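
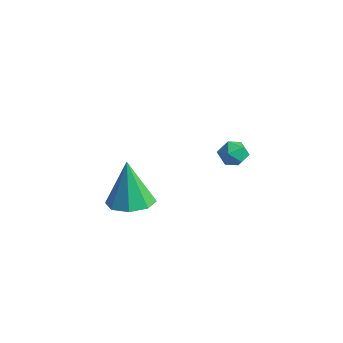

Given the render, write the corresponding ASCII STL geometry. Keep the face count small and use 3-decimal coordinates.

solid 
facet normal -0.652 0.758 0.006
outer loop
vertex 1.345 2.555 -1.593
vertex 0.93 2.194 -1.137
vertex 1.439 2.63 -0.889
endloop
endfacet
facet normal 0.013 0.994 -0.108
outer loop
vertex 1.345 2.555 -1.593
vertex 1.439 2.63 -0.889
vertex 2.006 2.576 -1.322
endloop
endfacet
facet normal 0.262 0.672 -0.692
outer loop
vertex 1.345 2.555 -1.593
vertex 2.006 2.576 -1.322
vertex 1.846 2.108 -1.837
endloop
endfacet
facet normal -0.246 0.238 -0.940
outer loop
vertex 1.345 2.555 -1.593
vertex 1.846 2.108 -1.837
vertex 1.181 1.871 -1.723
endloop
endfacet
facet normal -0.811 0.291 -0.508
outer loop
vertex 1.345 2.555 -1.593
vertex 1.181 1.871 -1.723
vertex 0.93 2.194 -1.137
endloop
endfacet
facet normal 0.415 0.793 0.445
outer loop
vertex 2.006 2.576 -1.322
vertex 1.439 2.63 -0.889
vertex 1.999 2.229 -0.697
endloop
endfacet
facet normal -0.659 0.411 0.630
outer loop
vertex 1.439 2.63 -0.889
vertex 0.93 2.194 -1.137
vertex 1.334 1.992 -0.583
endloop
endfacet
facet normal -0.916 -0.345 -0.202
outer loop
vertex 0.93 2.194 -1.137
vertex 1.181 1.871 -1.723
vertex 1.174 1.524 -1.098
endloop
endfacet
facet normal -0.000 -0.432 -0.902
outer loop
vertex 1.181 1.871 -1.723
vertex 1.846 2.108 -1.837
vertex 1.741 1.47 -1.531
endloop
endfacet
facet normal 0.822 0.270 -0.501
outer loop
vertex 1.846 2.108 -1.837
vertex 2.006 2.576 -1.322
vertex 2.25 1.906 -1.283
endloop
endfacet
facet normal 0.246 -0.238 0.940
outer loop
vertex 1.835 1.545 -0.827
vertex 1.999 2.229 -0.697
vertex 1.334 1.992 -0.583
endloop
endfacet
facet normal -0.262 -0.672 0.692
outer loop
vertex 1.835 1.545 -0.827
vertex 1.334 1.992 -0.583
vertex 1.174 1.524 -1.098
endloop
endfacet
facet normal -0.013 -0.994 0.108
outer loop
vertex 1.835 1.545 -0.827
vertex 1.174 1.524 -1.098
vertex 1.741 1.47 -1.531
endloop
endfacet
facet normal 0.652 -0.758 -0.006
outer loop
vertex 1.835 1.545 -0.827
vertex 1.741 1.47 -1.531
vertex 2.25 1.906 -1.283
endloop
endfacet
facet normal 0.811 -0.291 0.508
outer loop
vertex 1.835 1.545 -0.827
vertex 2.25 1.906 -1.283
vertex 1.999 2.229 -0.697
endloop
endfacet
facet normal 0.000 0.432 0.902
outer loop
vertex 1.334 1.992 -0.583
vertex 1.999 2.229 -0.697
vertex 1.439 2.63 -0.889
endloop
endfacet
facet normal -0.822 -0.270 0.501
outer loop
vertex 1.174 1.524 -1.098
vertex 1.334 1.992 -0.583
vertex 0.93 2.194 -1.137
endloop
endfacet
facet normal -0.415 -0.793 -0.445
outer loop
vertex 1.741 1.47 -1.531
vertex 1.174 1.524 -1.098
vertex 1.181 1.871 -1.723
endloop
endfacet
facet normal 0.659 -0.411 -0.630
outer loop
vertex 2.25 1.906 -1.283
vertex 1.741 1.47 -1.531
vertex 1.846 2.108 -1.837
endloop
endfacet
facet normal 0.916 0.345 0.202
outer loop
vertex 1.999 2.229 -0.697
vertex 2.25 1.906 -1.283
vertex 2.006 2.576 -1.322
endloop
endfacet
facet normal 0.211 -0.089 -0.973
outer loop
vertex 2.204 -3.035 -1.554
vertex 1.207 -3.076 -1.766
vertex 1.897 -2.329 -1.685
endloop
endfacet
facet normal 0.735 0.419 0.534
outer loop
vertex 2.204 -3.035 -1.554
vertex 1.897 -2.329 -1.685
vertex 0.753 -2.884 0.326
endloop
endfacet
facet normal 0.211 -0.090 -0.973
outer loop
vertex 1.897 -2.329 -1.685
vertex 1.207 -3.076 -1.766
vertex 1.186 -2.061 -1.864
endloop
endfacet
facet normal 0.240 0.892 0.383
outer loop
vertex 1.897 -2.329 -1.685
vertex 1.186 -2.061 -1.864
vertex 0.753 -2.884 0.326
endloop
endfacet
facet normal 0.212 -0.090 -0.973
outer loop
vertex 1.186 -2.061 -1.864
vertex 1.207 -3.076 -1.766
vertex 0.488 -2.387 -1.986
endloop
endfacet
facet normal -0.445 0.864 0.237
outer loop
vertex 1.186 -2.061 -1.864
vertex 0.488 -2.387 -1.986
vertex 0.753 -2.884 0.326
endloop
endfacet
facet normal 0.212 -0.090 -0.973
outer loop
vertex 0.488 -2.387 -1.986
vertex 1.207 -3.076 -1.766
vertex 0.21 -3.117 -1.979
endloop
endfacet
facet normal -0.919 0.352 0.181
outer loop
vertex 0.488 -2.387 -1.986
vertex 0.21 -3.117 -1.979
vertex 0.753 -2.884 0.326
endloop
endfacet
facet normal 0.212 -0.089 -0.973
outer loop
vertex 0.21 -3.117 -1.979
vertex 1.207 -3.076 -1.766
vertex 0.517 -3.823 -1.848
endloop
endfacet
facet normal -0.904 -0.347 0.248
outer loop
vertex 0.21 -3.117 -1.979
vertex 0.517 -3.823 -1.848
vertex 0.753 -2.884 0.326
endloop
endfacet
facet normal 0.212 -0.089 -0.973
outer loop
vertex 0.517 -3.823 -1.848
vertex 1.207 -3.076 -1.766
vertex 1.228 -4.091 -1.669
endloop
endfacet
facet normal -0.410 -0.820 0.399
outer loop
vertex 0.517 -3.823 -1.848
vertex 1.228 -4.091 -1.669
vertex 0.753 -2.884 0.326
endloop
endfacet
facet normal 0.211 -0.089 -0.973
outer loop
vertex 1.228 -4.091 -1.669
vertex 1.207 -3.076 -1.766
vertex 1.927 -3.765 -1.547
endloop
endfacet
facet normal 0.274 -0.792 0.545
outer loop
vertex 1.228 -4.091 -1.669
vertex 1.927 -3.765 -1.547
vertex 0.753 -2.884 0.326
endloop
endfacet
facet normal 0.211 -0.089 -0.973
outer loop
vertex 1.927 -3.765 -1.547
vertex 1.207 -3.076 -1.766
vertex 2.204 -3.035 -1.554
endloop
endfacet
facet normal 0.749 -0.279 0.601
outer loop
vertex 1.927 -3.765 -1.547
vertex 2.204 -3.035 -1.554
vertex 0.753 -2.884 0.326
endloop
endfacet

endsolid


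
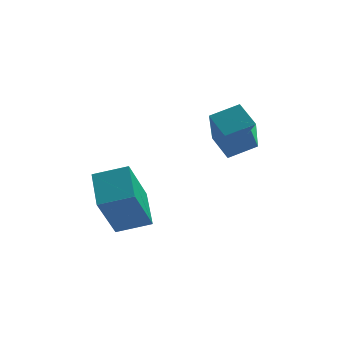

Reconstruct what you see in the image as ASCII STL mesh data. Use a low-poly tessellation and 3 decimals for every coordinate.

solid 
facet normal -0.893 -0.317 -0.321
outer loop
vertex -0.48 -2.529 -0.356
vertex -0.333 -1.414 -1.863
vertex -0.009 -3.314 -0.891
endloop
endfacet
facet normal -0.079 -0.593 0.801
outer loop
vertex 0.973 -2.966 -0.537
vertex -0.48 -2.529 -0.356
vertex -0.009 -3.314 -0.891
endloop
endfacet
facet normal -0.892 -0.317 -0.322
outer loop
vertex -0.009 -3.314 -0.891
vertex -0.333 -1.414 -1.863
vertex 0.138 -2.199 -2.397
endloop
endfacet
facet normal 0.444 -0.740 -0.505
outer loop
vertex 0.138 -2.199 -2.397
vertex 0.973 -2.966 -0.537
vertex -0.009 -3.314 -0.891
endloop
endfacet
facet normal -0.444 0.740 0.504
outer loop
vertex -0.48 -2.529 -0.356
vertex 0.649 -1.066 -1.509
vertex -0.333 -1.414 -1.863
endloop
endfacet
facet normal -0.078 -0.592 0.802
outer loop
vertex 0.502 -2.181 -0.003
vertex -0.48 -2.529 -0.356
vertex 0.973 -2.966 -0.537
endloop
endfacet
facet normal -0.444 0.740 0.505
outer loop
vertex 0.502 -2.181 -0.003
vertex 0.649 -1.066 -1.509
vertex -0.48 -2.529 -0.356
endloop
endfacet
facet normal 0.079 0.593 -0.802
outer loop
vertex -0.333 -1.414 -1.863
vertex 0.649 -1.066 -1.509
vertex 0.138 -2.199 -2.397
endloop
endfacet
facet normal 0.444 -0.741 -0.505
outer loop
vertex 1.12 -1.851 -2.044
vertex 0.973 -2.966 -0.537
vertex 0.138 -2.199 -2.397
endloop
endfacet
facet normal 0.078 0.593 -0.801
outer loop
vertex 0.138 -2.199 -2.397
vertex 0.649 -1.066 -1.509
vertex 1.12 -1.851 -2.044
endloop
endfacet
facet normal 0.892 0.317 0.321
outer loop
vertex 1.12 -1.851 -2.044
vertex 0.502 -2.181 -0.003
vertex 0.973 -2.966 -0.537
endloop
endfacet
facet normal 0.892 0.316 0.321
outer loop
vertex 0.649 -1.066 -1.509
vertex 0.502 -2.181 -0.003
vertex 1.12 -1.851 -2.044
endloop
endfacet
facet normal -0.272 -0.458 0.846
outer loop
vertex -3.014 -3.549 -2.094
vertex -4.179 -3.53 -2.458
vertex -2.828 -4.891 -2.761
endloop
endfacet
facet normal 0.954 -0.016 0.298
outer loop
vertex -2.281 -3.97 -4.462
vertex -3.014 -3.549 -2.094
vertex -2.828 -4.891 -2.761
endloop
endfacet
facet normal -0.272 -0.458 0.846
outer loop
vertex -2.828 -4.891 -2.761
vertex -4.179 -3.53 -2.458
vertex -3.992 -4.872 -3.125
endloop
endfacet
facet normal 0.124 -0.889 -0.441
outer loop
vertex -3.992 -4.872 -3.125
vertex -2.281 -3.97 -4.462
vertex -2.828 -4.891 -2.761
endloop
endfacet
facet normal -0.123 0.889 0.441
outer loop
vertex -3.014 -3.549 -2.094
vertex -3.632 -2.609 -4.159
vertex -4.179 -3.53 -2.458
endloop
endfacet
facet normal 0.954 -0.015 0.298
outer loop
vertex -2.468 -2.628 -3.795
vertex -3.014 -3.549 -2.094
vertex -2.281 -3.97 -4.462
endloop
endfacet
facet normal -0.124 0.889 0.442
outer loop
vertex -2.468 -2.628 -3.795
vertex -3.632 -2.609 -4.159
vertex -3.014 -3.549 -2.094
endloop
endfacet
facet normal -0.954 0.015 -0.299
outer loop
vertex -4.179 -3.53 -2.458
vertex -3.632 -2.609 -4.159
vertex -3.992 -4.872 -3.125
endloop
endfacet
facet normal 0.123 -0.889 -0.442
outer loop
vertex -3.446 -3.951 -4.826
vertex -2.281 -3.97 -4.462
vertex -3.992 -4.872 -3.125
endloop
endfacet
facet normal -0.954 0.016 -0.298
outer loop
vertex -3.992 -4.872 -3.125
vertex -3.632 -2.609 -4.159
vertex -3.446 -3.951 -4.826
endloop
endfacet
facet normal 0.272 0.458 -0.846
outer loop
vertex -3.446 -3.951 -4.826
vertex -2.468 -2.628 -3.795
vertex -2.281 -3.97 -4.462
endloop
endfacet
facet normal 0.272 0.458 -0.846
outer loop
vertex -3.632 -2.609 -4.159
vertex -2.468 -2.628 -3.795
vertex -3.446 -3.951 -4.826
endloop
endfacet

endsolid


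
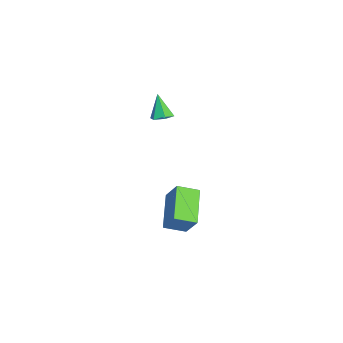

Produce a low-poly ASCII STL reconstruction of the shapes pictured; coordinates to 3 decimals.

solid 
facet normal 0.403 0.142 -0.904
outer loop
vertex -3.072 -3.535 1.61
vertex -3.456 -3.113 1.505
vertex -2.947 -2.987 1.752
endloop
endfacet
facet normal 0.695 -0.325 0.642
outer loop
vertex -3.072 -3.535 1.61
vertex -2.947 -2.987 1.752
vertex -4.004 -3.307 2.735
endloop
endfacet
facet normal 0.403 0.143 -0.904
outer loop
vertex -2.947 -2.987 1.752
vertex -3.456 -3.113 1.505
vertex -3.33 -2.565 1.648
endloop
endfacet
facet normal 0.454 0.579 0.677
outer loop
vertex -2.947 -2.987 1.752
vertex -3.33 -2.565 1.648
vertex -4.004 -3.307 2.735
endloop
endfacet
facet normal 0.402 0.143 -0.904
outer loop
vertex -3.33 -2.565 1.648
vertex -3.456 -3.113 1.505
vertex -3.84 -2.691 1.401
endloop
endfacet
facet normal -0.381 0.857 0.349
outer loop
vertex -3.33 -2.565 1.648
vertex -3.84 -2.691 1.401
vertex -4.004 -3.307 2.735
endloop
endfacet
facet normal 0.402 0.143 -0.904
outer loop
vertex -3.84 -2.691 1.401
vertex -3.456 -3.113 1.505
vertex -3.966 -3.239 1.258
endloop
endfacet
facet normal -0.974 0.228 -0.015
outer loop
vertex -3.84 -2.691 1.401
vertex -3.966 -3.239 1.258
vertex -4.004 -3.307 2.735
endloop
endfacet
facet normal 0.403 0.142 -0.904
outer loop
vertex -3.966 -3.239 1.258
vertex -3.456 -3.113 1.505
vertex -3.582 -3.661 1.363
endloop
endfacet
facet normal -0.732 -0.679 -0.050
outer loop
vertex -3.966 -3.239 1.258
vertex -3.582 -3.661 1.363
vertex -4.004 -3.307 2.735
endloop
endfacet
facet normal 0.403 0.142 -0.904
outer loop
vertex -3.582 -3.661 1.363
vertex -3.456 -3.113 1.505
vertex -3.072 -3.535 1.61
endloop
endfacet
facet normal 0.102 -0.955 0.278
outer loop
vertex -3.582 -3.661 1.363
vertex -3.072 -3.535 1.61
vertex -4.004 -3.307 2.735
endloop
endfacet
facet normal -0.885 0.110 0.453
outer loop
vertex -2.293 -2.5 -2.546
vertex -2.365 -1.416 -2.951
vertex -2.953 -2.983 -3.718
endloop
endfacet
facet normal 0.063 -0.935 0.350
outer loop
vertex -1.175 -3.204 -4.629
vertex -2.293 -2.5 -2.546
vertex -2.953 -2.983 -3.718
endloop
endfacet
facet normal -0.885 0.110 0.453
outer loop
vertex -2.953 -2.983 -3.718
vertex -2.365 -1.416 -2.951
vertex -3.026 -1.898 -4.124
endloop
endfacet
facet normal -0.462 -0.338 -0.820
outer loop
vertex -3.026 -1.898 -4.124
vertex -1.175 -3.204 -4.629
vertex -2.953 -2.983 -3.718
endloop
endfacet
facet normal 0.462 0.337 0.820
outer loop
vertex -2.293 -2.5 -2.546
vertex -0.587 -1.637 -3.862
vertex -2.365 -1.416 -2.951
endloop
endfacet
facet normal 0.062 -0.935 0.349
outer loop
vertex -0.514 -2.722 -3.456
vertex -2.293 -2.5 -2.546
vertex -1.175 -3.204 -4.629
endloop
endfacet
facet normal 0.462 0.338 0.820
outer loop
vertex -0.514 -2.722 -3.456
vertex -0.587 -1.637 -3.862
vertex -2.293 -2.5 -2.546
endloop
endfacet
facet normal -0.063 0.935 -0.349
outer loop
vertex -2.365 -1.416 -2.951
vertex -0.587 -1.637 -3.862
vertex -3.026 -1.898 -4.124
endloop
endfacet
facet normal -0.462 -0.337 -0.820
outer loop
vertex -1.247 -2.12 -5.034
vertex -1.175 -3.204 -4.629
vertex -3.026 -1.898 -4.124
endloop
endfacet
facet normal -0.062 0.935 -0.350
outer loop
vertex -3.026 -1.898 -4.124
vertex -0.587 -1.637 -3.862
vertex -1.247 -2.12 -5.034
endloop
endfacet
facet normal 0.885 -0.111 -0.453
outer loop
vertex -1.247 -2.12 -5.034
vertex -0.514 -2.722 -3.456
vertex -1.175 -3.204 -4.629
endloop
endfacet
facet normal 0.885 -0.110 -0.453
outer loop
vertex -0.587 -1.637 -3.862
vertex -0.514 -2.722 -3.456
vertex -1.247 -2.12 -5.034
endloop
endfacet

endsolid


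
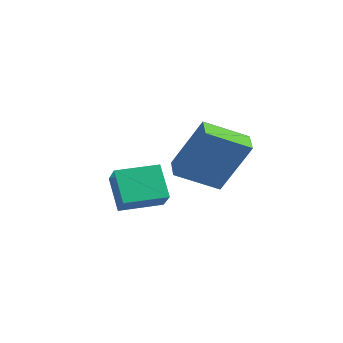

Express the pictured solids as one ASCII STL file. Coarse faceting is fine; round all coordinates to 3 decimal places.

solid 
facet normal -0.603 0.231 0.763
outer loop
vertex 0.181 -4.381 1.299
vertex 0.771 -3.114 1.381
vertex -0.53 -4.007 0.624
endloop
endfacet
facet normal -0.421 -0.905 -0.058
outer loop
vertex 0.249 -4.306 -0.361
vertex 0.181 -4.381 1.299
vertex -0.53 -4.007 0.624
endloop
endfacet
facet normal -0.603 0.232 0.763
outer loop
vertex -0.53 -4.007 0.624
vertex 0.771 -3.114 1.381
vertex 0.06 -2.74 0.705
endloop
endfacet
facet normal -0.677 0.356 -0.644
outer loop
vertex 0.06 -2.74 0.705
vertex 0.249 -4.306 -0.361
vertex -0.53 -4.007 0.624
endloop
endfacet
facet normal 0.677 -0.357 0.644
outer loop
vertex 0.181 -4.381 1.299
vertex 1.55 -3.413 0.396
vertex 0.771 -3.114 1.381
endloop
endfacet
facet normal -0.421 -0.905 -0.058
outer loop
vertex 0.96 -4.68 0.315
vertex 0.181 -4.381 1.299
vertex 0.249 -4.306 -0.361
endloop
endfacet
facet normal 0.677 -0.356 0.644
outer loop
vertex 0.96 -4.68 0.315
vertex 1.55 -3.413 0.396
vertex 0.181 -4.381 1.299
endloop
endfacet
facet normal 0.421 0.905 0.058
outer loop
vertex 0.771 -3.114 1.381
vertex 1.55 -3.413 0.396
vertex 0.06 -2.74 0.705
endloop
endfacet
facet normal -0.677 0.357 -0.644
outer loop
vertex 0.839 -3.039 -0.279
vertex 0.249 -4.306 -0.361
vertex 0.06 -2.74 0.705
endloop
endfacet
facet normal 0.421 0.905 0.058
outer loop
vertex 0.06 -2.74 0.705
vertex 1.55 -3.413 0.396
vertex 0.839 -3.039 -0.279
endloop
endfacet
facet normal 0.604 -0.232 -0.763
outer loop
vertex 0.839 -3.039 -0.279
vertex 0.96 -4.68 0.315
vertex 0.249 -4.306 -0.361
endloop
endfacet
facet normal 0.603 -0.232 -0.763
outer loop
vertex 1.55 -3.413 0.396
vertex 0.96 -4.68 0.315
vertex 0.839 -3.039 -0.279
endloop
endfacet
facet normal -0.476 -0.759 0.445
outer loop
vertex 3.589 -3.863 3.723
vertex 2.94 -3.379 3.854
vertex 2.845 -4.399 2.013
endloop
endfacet
facet normal 0.791 -0.590 -0.159
outer loop
vertex 3.56 -3.261 1.346
vertex 3.589 -3.863 3.723
vertex 2.845 -4.399 2.013
endloop
endfacet
facet normal -0.477 -0.758 0.445
outer loop
vertex 2.845 -4.399 2.013
vertex 2.94 -3.379 3.854
vertex 2.196 -3.914 2.144
endloop
endfacet
facet normal -0.384 -0.275 -0.881
outer loop
vertex 2.196 -3.914 2.144
vertex 3.56 -3.261 1.346
vertex 2.845 -4.399 2.013
endloop
endfacet
facet normal 0.384 0.276 0.881
outer loop
vertex 3.589 -3.863 3.723
vertex 3.655 -2.241 3.187
vertex 2.94 -3.379 3.854
endloop
endfacet
facet normal 0.791 -0.591 -0.159
outer loop
vertex 4.304 -2.726 3.056
vertex 3.589 -3.863 3.723
vertex 3.56 -3.261 1.346
endloop
endfacet
facet normal 0.384 0.276 0.881
outer loop
vertex 4.304 -2.726 3.056
vertex 3.655 -2.241 3.187
vertex 3.589 -3.863 3.723
endloop
endfacet
facet normal -0.791 0.591 0.159
outer loop
vertex 2.94 -3.379 3.854
vertex 3.655 -2.241 3.187
vertex 2.196 -3.914 2.144
endloop
endfacet
facet normal -0.384 -0.276 -0.881
outer loop
vertex 2.911 -2.777 1.477
vertex 3.56 -3.261 1.346
vertex 2.196 -3.914 2.144
endloop
endfacet
facet normal -0.791 0.591 0.159
outer loop
vertex 2.196 -3.914 2.144
vertex 3.655 -2.241 3.187
vertex 2.911 -2.777 1.477
endloop
endfacet
facet normal 0.476 0.759 -0.445
outer loop
vertex 2.911 -2.777 1.477
vertex 4.304 -2.726 3.056
vertex 3.56 -3.261 1.346
endloop
endfacet
facet normal 0.477 0.758 -0.445
outer loop
vertex 3.655 -2.241 3.187
vertex 4.304 -2.726 3.056
vertex 2.911 -2.777 1.477
endloop
endfacet

endsolid


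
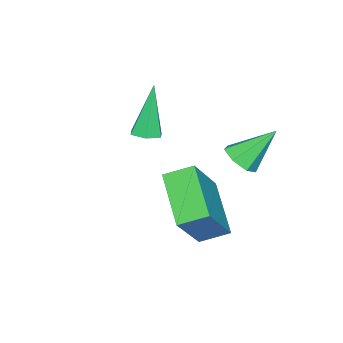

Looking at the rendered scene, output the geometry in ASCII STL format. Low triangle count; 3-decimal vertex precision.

solid 
facet normal 0.322 0.049 -0.946
outer loop
vertex 1.673 -0.92 -0.577
vertex 1.186 -1.198 -0.757
vertex 1.194 -0.609 -0.724
endloop
endfacet
facet normal 0.399 0.814 0.422
outer loop
vertex 1.673 -0.92 -0.577
vertex 1.194 -0.609 -0.724
vertex 0.494 -1.302 1.277
endloop
endfacet
facet normal 0.321 0.049 -0.946
outer loop
vertex 1.194 -0.609 -0.724
vertex 1.186 -1.198 -0.757
vertex 0.706 -0.888 -0.904
endloop
endfacet
facet normal -0.523 0.845 0.110
outer loop
vertex 1.194 -0.609 -0.724
vertex 0.706 -0.888 -0.904
vertex 0.494 -1.302 1.277
endloop
endfacet
facet normal 0.321 0.049 -0.946
outer loop
vertex 0.706 -0.888 -0.904
vertex 1.186 -1.198 -0.757
vertex 0.698 -1.477 -0.937
endloop
endfacet
facet normal -0.995 0.019 -0.093
outer loop
vertex 0.706 -0.888 -0.904
vertex 0.698 -1.477 -0.937
vertex 0.494 -1.302 1.277
endloop
endfacet
facet normal 0.322 0.046 -0.946
outer loop
vertex 0.698 -1.477 -0.937
vertex 1.186 -1.198 -0.757
vertex 1.177 -1.787 -0.789
endloop
endfacet
facet normal -0.547 -0.837 0.016
outer loop
vertex 0.698 -1.477 -0.937
vertex 1.177 -1.787 -0.789
vertex 0.494 -1.302 1.277
endloop
endfacet
facet normal 0.322 0.046 -0.946
outer loop
vertex 1.177 -1.787 -0.789
vertex 1.186 -1.198 -0.757
vertex 1.665 -1.509 -0.609
endloop
endfacet
facet normal 0.374 -0.868 0.327
outer loop
vertex 1.177 -1.787 -0.789
vertex 1.665 -1.509 -0.609
vertex 0.494 -1.302 1.277
endloop
endfacet
facet normal 0.323 0.047 -0.945
outer loop
vertex 1.665 -1.509 -0.609
vertex 1.186 -1.198 -0.757
vertex 1.673 -0.92 -0.577
endloop
endfacet
facet normal 0.847 -0.040 0.530
outer loop
vertex 1.665 -1.509 -0.609
vertex 1.673 -0.92 -0.577
vertex 0.494 -1.302 1.277
endloop
endfacet
facet normal 0.462 -0.518 -0.720
outer loop
vertex 0.876 1.647 -0.668
vertex 0.585 2.097 -1.179
vertex 1.226 2.165 -0.816
endloop
endfacet
facet normal 0.489 -0.082 0.869
outer loop
vertex 0.876 1.647 -0.668
vertex 1.226 2.165 -0.816
vertex -0.225 3.003 0.079
endloop
endfacet
facet normal 0.462 -0.519 -0.719
outer loop
vertex 1.226 2.165 -0.816
vertex 0.585 2.097 -1.179
vertex 1.094 2.631 -1.237
endloop
endfacet
facet normal 0.641 0.607 0.471
outer loop
vertex 1.226 2.165 -0.816
vertex 1.094 2.631 -1.237
vertex -0.225 3.003 0.079
endloop
endfacet
facet normal 0.462 -0.519 -0.719
outer loop
vertex 1.094 2.631 -1.237
vertex 0.585 2.097 -1.179
vertex 0.578 2.695 -1.615
endloop
endfacet
facet normal 0.187 0.978 -0.089
outer loop
vertex 1.094 2.631 -1.237
vertex 0.578 2.695 -1.615
vertex -0.225 3.003 0.079
endloop
endfacet
facet normal 0.463 -0.519 -0.719
outer loop
vertex 0.578 2.695 -1.615
vertex 0.585 2.097 -1.179
vertex 0.068 2.309 -1.665
endloop
endfacet
facet normal -0.531 0.753 -0.389
outer loop
vertex 0.578 2.695 -1.615
vertex 0.068 2.309 -1.665
vertex -0.225 3.003 0.079
endloop
endfacet
facet normal 0.464 -0.518 -0.719
outer loop
vertex 0.068 2.309 -1.665
vertex 0.585 2.097 -1.179
vertex -0.053 1.762 -1.349
endloop
endfacet
facet normal -0.974 0.098 -0.203
outer loop
vertex 0.068 2.309 -1.665
vertex -0.053 1.762 -1.349
vertex -0.225 3.003 0.079
endloop
endfacet
facet normal 0.463 -0.517 -0.720
outer loop
vertex -0.053 1.762 -1.349
vertex 0.585 2.097 -1.179
vertex 0.307 1.468 -0.906
endloop
endfacet
facet normal -0.806 -0.491 0.330
outer loop
vertex -0.053 1.762 -1.349
vertex 0.307 1.468 -0.906
vertex -0.225 3.003 0.079
endloop
endfacet
facet normal 0.464 -0.517 -0.719
outer loop
vertex 0.307 1.468 -0.906
vertex 0.585 2.097 -1.179
vertex 0.876 1.647 -0.668
endloop
endfacet
facet normal -0.157 -0.571 0.806
outer loop
vertex 0.307 1.468 -0.906
vertex 0.876 1.647 -0.668
vertex -0.225 3.003 0.079
endloop
endfacet
facet normal -0.485 0.782 0.391
outer loop
vertex 3.368 1.966 0.202
vertex 4.716 3.311 -0.819
vertex 2.026 1.998 -1.528
endloop
endfacet
facet normal -0.624 -0.622 0.473
outer loop
vertex 2.564 1.129 -1.961
vertex 3.368 1.966 0.202
vertex 2.026 1.998 -1.528
endloop
endfacet
facet normal -0.485 0.783 0.390
outer loop
vertex 2.026 1.998 -1.528
vertex 4.716 3.311 -0.819
vertex 3.374 3.342 -2.549
endloop
endfacet
facet normal -0.613 0.014 -0.790
outer loop
vertex 3.374 3.342 -2.549
vertex 2.564 1.129 -1.961
vertex 2.026 1.998 -1.528
endloop
endfacet
facet normal 0.613 -0.014 0.790
outer loop
vertex 3.368 1.966 0.202
vertex 5.254 2.442 -1.252
vertex 4.716 3.311 -0.819
endloop
endfacet
facet normal -0.624 -0.622 0.473
outer loop
vertex 3.906 1.098 -0.231
vertex 3.368 1.966 0.202
vertex 2.564 1.129 -1.961
endloop
endfacet
facet normal 0.613 -0.014 0.790
outer loop
vertex 3.906 1.098 -0.231
vertex 5.254 2.442 -1.252
vertex 3.368 1.966 0.202
endloop
endfacet
facet normal 0.624 0.622 -0.473
outer loop
vertex 4.716 3.311 -0.819
vertex 5.254 2.442 -1.252
vertex 3.374 3.342 -2.549
endloop
endfacet
facet normal -0.613 0.014 -0.790
outer loop
vertex 3.912 2.474 -2.982
vertex 2.564 1.129 -1.961
vertex 3.374 3.342 -2.549
endloop
endfacet
facet normal 0.624 0.622 -0.472
outer loop
vertex 3.374 3.342 -2.549
vertex 5.254 2.442 -1.252
vertex 3.912 2.474 -2.982
endloop
endfacet
facet normal 0.485 -0.782 -0.390
outer loop
vertex 3.912 2.474 -2.982
vertex 3.906 1.098 -0.231
vertex 2.564 1.129 -1.961
endloop
endfacet
facet normal 0.485 -0.783 -0.390
outer loop
vertex 5.254 2.442 -1.252
vertex 3.906 1.098 -0.231
vertex 3.912 2.474 -2.982
endloop
endfacet

endsolid


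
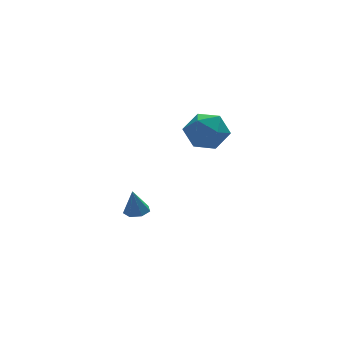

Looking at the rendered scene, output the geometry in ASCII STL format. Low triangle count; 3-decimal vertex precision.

solid 
facet normal 0.482 0.738 -0.473
outer loop
vertex -1.028 -3.469 1.306
vertex -1.718 -2.677 1.839
vertex -0.708 -3.013 2.344
endloop
endfacet
facet normal 0.914 0.182 -0.362
outer loop
vertex -1.028 -3.469 1.306
vertex -0.708 -3.013 2.344
vertex -0.562 -4.163 2.136
endloop
endfacet
facet normal 0.625 -0.389 -0.676
outer loop
vertex -1.028 -3.469 1.306
vertex -0.562 -4.163 2.136
vertex -1.481 -4.538 1.502
endloop
endfacet
facet normal 0.013 -0.186 -0.983
outer loop
vertex -1.028 -3.469 1.306
vertex -1.481 -4.538 1.502
vertex -2.195 -3.62 1.319
endloop
endfacet
facet normal -0.076 0.511 -0.857
outer loop
vertex -1.028 -3.469 1.306
vertex -2.195 -3.62 1.319
vertex -1.718 -2.677 1.839
endloop
endfacet
facet normal 0.938 0.057 0.342
outer loop
vertex -0.562 -4.163 2.136
vertex -0.708 -3.013 2.344
vertex -0.965 -3.8 3.181
endloop
endfacet
facet normal 0.238 0.958 0.161
outer loop
vertex -0.708 -3.013 2.344
vertex -1.718 -2.677 1.839
vertex -1.679 -2.882 2.998
endloop
endfacet
facet normal -0.663 0.590 -0.461
outer loop
vertex -1.718 -2.677 1.839
vertex -2.195 -3.62 1.319
vertex -2.598 -3.257 2.364
endloop
endfacet
facet normal -0.520 -0.537 -0.664
outer loop
vertex -2.195 -3.62 1.319
vertex -1.481 -4.538 1.502
vertex -2.452 -4.407 2.156
endloop
endfacet
facet normal 0.470 -0.866 -0.169
outer loop
vertex -1.481 -4.538 1.502
vertex -0.562 -4.163 2.136
vertex -1.442 -4.743 2.661
endloop
endfacet
facet normal -0.013 0.186 0.983
outer loop
vertex -2.132 -3.951 3.194
vertex -0.965 -3.8 3.181
vertex -1.679 -2.882 2.998
endloop
endfacet
facet normal -0.625 0.389 0.676
outer loop
vertex -2.132 -3.951 3.194
vertex -1.679 -2.882 2.998
vertex -2.598 -3.257 2.364
endloop
endfacet
facet normal -0.914 -0.182 0.362
outer loop
vertex -2.132 -3.951 3.194
vertex -2.598 -3.257 2.364
vertex -2.452 -4.407 2.156
endloop
endfacet
facet normal -0.482 -0.738 0.473
outer loop
vertex -2.132 -3.951 3.194
vertex -2.452 -4.407 2.156
vertex -1.442 -4.743 2.661
endloop
endfacet
facet normal 0.076 -0.511 0.857
outer loop
vertex -2.132 -3.951 3.194
vertex -1.442 -4.743 2.661
vertex -0.965 -3.8 3.181
endloop
endfacet
facet normal 0.520 0.537 0.664
outer loop
vertex -1.679 -2.882 2.998
vertex -0.965 -3.8 3.181
vertex -0.708 -3.013 2.344
endloop
endfacet
facet normal -0.470 0.866 0.169
outer loop
vertex -2.598 -3.257 2.364
vertex -1.679 -2.882 2.998
vertex -1.718 -2.677 1.839
endloop
endfacet
facet normal -0.938 -0.057 -0.342
outer loop
vertex -2.452 -4.407 2.156
vertex -2.598 -3.257 2.364
vertex -2.195 -3.62 1.319
endloop
endfacet
facet normal -0.238 -0.958 -0.161
outer loop
vertex -1.442 -4.743 2.661
vertex -2.452 -4.407 2.156
vertex -1.481 -4.538 1.502
endloop
endfacet
facet normal 0.663 -0.590 0.461
outer loop
vertex -0.965 -3.8 3.181
vertex -1.442 -4.743 2.661
vertex -0.562 -4.163 2.136
endloop
endfacet
facet normal 0.144 -0.022 -0.989
outer loop
vertex -3.131 -0.193 -4.52
vertex -3.788 -0.346 -4.612
vertex -3.495 0.267 -4.583
endloop
endfacet
facet normal 0.653 0.583 0.483
outer loop
vertex -3.131 -0.193 -4.52
vertex -3.495 0.267 -4.583
vertex -3.992 -0.314 -3.208
endloop
endfacet
facet normal 0.144 -0.022 -0.989
outer loop
vertex -3.495 0.267 -4.583
vertex -3.788 -0.346 -4.612
vertex -4.079 0.266 -4.668
endloop
endfacet
facet normal -0.056 0.927 0.371
outer loop
vertex -3.495 0.267 -4.583
vertex -4.079 0.266 -4.668
vertex -3.992 -0.314 -3.208
endloop
endfacet
facet normal 0.144 -0.022 -0.989
outer loop
vertex -4.079 0.266 -4.668
vertex -3.788 -0.346 -4.612
vertex -4.443 -0.195 -4.711
endloop
endfacet
facet normal -0.767 0.580 0.276
outer loop
vertex -4.079 0.266 -4.668
vertex -4.443 -0.195 -4.711
vertex -3.992 -0.314 -3.208
endloop
endfacet
facet normal 0.145 -0.021 -0.989
outer loop
vertex -4.443 -0.195 -4.711
vertex -3.788 -0.346 -4.612
vertex -4.315 -0.77 -4.68
endloop
endfacet
facet normal -0.943 -0.196 0.268
outer loop
vertex -4.443 -0.195 -4.711
vertex -4.315 -0.77 -4.68
vertex -3.992 -0.314 -3.208
endloop
endfacet
facet normal 0.145 -0.022 -0.989
outer loop
vertex -4.315 -0.77 -4.68
vertex -3.788 -0.346 -4.612
vertex -3.789 -1.025 -4.597
endloop
endfacet
facet normal -0.453 -0.819 0.353
outer loop
vertex -4.315 -0.77 -4.68
vertex -3.789 -1.025 -4.597
vertex -3.992 -0.314 -3.208
endloop
endfacet
facet normal 0.142 -0.022 -0.990
outer loop
vertex -3.789 -1.025 -4.597
vertex -3.788 -0.346 -4.612
vertex -3.262 -0.769 -4.527
endloop
endfacet
facet normal 0.335 -0.818 0.468
outer loop
vertex -3.789 -1.025 -4.597
vertex -3.262 -0.769 -4.527
vertex -3.992 -0.314 -3.208
endloop
endfacet
facet normal 0.143 -0.021 -0.989
outer loop
vertex -3.262 -0.769 -4.527
vertex -3.788 -0.346 -4.612
vertex -3.131 -0.193 -4.52
endloop
endfacet
facet normal 0.828 -0.195 0.526
outer loop
vertex -3.262 -0.769 -4.527
vertex -3.131 -0.193 -4.52
vertex -3.992 -0.314 -3.208
endloop
endfacet

endsolid


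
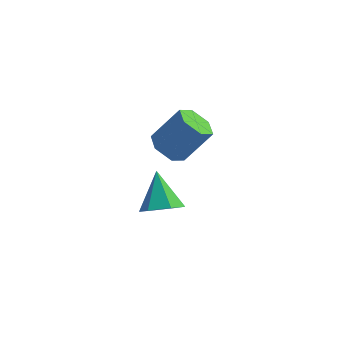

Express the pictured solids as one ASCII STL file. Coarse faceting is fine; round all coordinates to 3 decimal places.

solid 
facet normal -0.595 -0.223 -0.772
outer loop
vertex 3.344 -2.856 -0.16
vertex 2.846 -3.495 0.409
vertex 2.557 -2.549 0.358
endloop
endfacet
facet normal 0.122 0.924 -0.362
outer loop
vertex 3.344 -2.856 -0.16
vertex 2.557 -2.549 0.358
vertex 4.592 -2.386 1.462
endloop
endfacet
facet normal 0.123 0.924 -0.362
outer loop
vertex 4.592 -2.386 1.462
vertex 2.557 -2.549 0.358
vertex 3.806 -2.079 1.979
endloop
endfacet
facet normal 0.595 0.224 0.772
outer loop
vertex 4.592 -2.386 1.462
vertex 3.806 -2.079 1.979
vertex 4.094 -3.025 2.031
endloop
endfacet
facet normal -0.594 -0.223 -0.773
outer loop
vertex 2.557 -2.549 0.358
vertex 2.846 -3.495 0.409
vertex 2.059 -3.189 0.926
endloop
endfacet
facet normal -0.627 0.730 0.272
outer loop
vertex 2.557 -2.549 0.358
vertex 2.059 -3.189 0.926
vertex 3.806 -2.079 1.979
endloop
endfacet
facet normal -0.627 0.730 0.272
outer loop
vertex 3.806 -2.079 1.979
vertex 2.059 -3.189 0.926
vertex 3.308 -2.719 2.548
endloop
endfacet
facet normal 0.595 0.224 0.772
outer loop
vertex 3.806 -2.079 1.979
vertex 3.308 -2.719 2.548
vertex 4.094 -3.025 2.031
endloop
endfacet
facet normal -0.594 -0.224 -0.772
outer loop
vertex 2.059 -3.189 0.926
vertex 2.846 -3.495 0.409
vertex 2.348 -4.134 0.978
endloop
endfacet
facet normal -0.749 -0.194 0.633
outer loop
vertex 2.059 -3.189 0.926
vertex 2.348 -4.134 0.978
vertex 3.308 -2.719 2.548
endloop
endfacet
facet normal -0.750 -0.194 0.633
outer loop
vertex 3.308 -2.719 2.548
vertex 2.348 -4.134 0.978
vertex 3.596 -3.664 2.6
endloop
endfacet
facet normal 0.595 0.224 0.772
outer loop
vertex 3.308 -2.719 2.548
vertex 3.596 -3.664 2.6
vertex 4.094 -3.025 2.031
endloop
endfacet
facet normal -0.595 -0.224 -0.772
outer loop
vertex 2.348 -4.134 0.978
vertex 2.846 -3.495 0.409
vertex 3.134 -4.441 0.461
endloop
endfacet
facet normal -0.123 -0.924 0.362
outer loop
vertex 2.348 -4.134 0.978
vertex 3.134 -4.441 0.461
vertex 3.596 -3.664 2.6
endloop
endfacet
facet normal -0.122 -0.924 0.362
outer loop
vertex 3.596 -3.664 2.6
vertex 3.134 -4.441 0.461
vertex 4.383 -3.971 2.082
endloop
endfacet
facet normal 0.595 0.223 0.772
outer loop
vertex 3.596 -3.664 2.6
vertex 4.383 -3.971 2.082
vertex 4.094 -3.025 2.031
endloop
endfacet
facet normal -0.595 -0.224 -0.772
outer loop
vertex 3.134 -4.441 0.461
vertex 2.846 -3.495 0.409
vertex 3.632 -3.801 -0.108
endloop
endfacet
facet normal 0.627 -0.730 -0.272
outer loop
vertex 3.134 -4.441 0.461
vertex 3.632 -3.801 -0.108
vertex 4.383 -3.971 2.082
endloop
endfacet
facet normal 0.628 -0.730 -0.272
outer loop
vertex 4.383 -3.971 2.082
vertex 3.632 -3.801 -0.108
vertex 4.881 -3.331 1.514
endloop
endfacet
facet normal 0.594 0.223 0.773
outer loop
vertex 4.383 -3.971 2.082
vertex 4.881 -3.331 1.514
vertex 4.094 -3.025 2.031
endloop
endfacet
facet normal -0.595 -0.224 -0.772
outer loop
vertex 3.632 -3.801 -0.108
vertex 2.846 -3.495 0.409
vertex 3.344 -2.856 -0.16
endloop
endfacet
facet normal 0.749 0.194 -0.633
outer loop
vertex 3.632 -3.801 -0.108
vertex 3.344 -2.856 -0.16
vertex 4.881 -3.331 1.514
endloop
endfacet
facet normal 0.749 0.194 -0.633
outer loop
vertex 4.881 -3.331 1.514
vertex 3.344 -2.856 -0.16
vertex 4.592 -2.386 1.462
endloop
endfacet
facet normal 0.594 0.224 0.772
outer loop
vertex 4.881 -3.331 1.514
vertex 4.592 -2.386 1.462
vertex 4.094 -3.025 2.031
endloop
endfacet
facet normal 0.202 -0.710 -0.675
outer loop
vertex 3.062 -4.087 -3.513
vertex 2.582 -3.495 -4.279
vertex 3.638 -3.377 -4.087
endloop
endfacet
facet normal 0.668 0.058 0.742
outer loop
vertex 3.062 -4.087 -3.513
vertex 3.638 -3.377 -4.087
vertex 2.158 -2.005 -2.861
endloop
endfacet
facet normal 0.202 -0.710 -0.675
outer loop
vertex 3.638 -3.377 -4.087
vertex 2.582 -3.495 -4.279
vertex 3.158 -2.785 -4.853
endloop
endfacet
facet normal 0.715 0.693 0.088
outer loop
vertex 3.638 -3.377 -4.087
vertex 3.158 -2.785 -4.853
vertex 2.158 -2.005 -2.861
endloop
endfacet
facet normal 0.202 -0.710 -0.675
outer loop
vertex 3.158 -2.785 -4.853
vertex 2.582 -3.495 -4.279
vertex 2.102 -2.904 -5.044
endloop
endfacet
facet normal -0.035 0.924 -0.380
outer loop
vertex 3.158 -2.785 -4.853
vertex 2.102 -2.904 -5.044
vertex 2.158 -2.005 -2.861
endloop
endfacet
facet normal 0.202 -0.710 -0.675
outer loop
vertex 2.102 -2.904 -5.044
vertex 2.582 -3.495 -4.279
vertex 1.525 -3.614 -4.47
endloop
endfacet
facet normal -0.832 0.520 -0.193
outer loop
vertex 2.102 -2.904 -5.044
vertex 1.525 -3.614 -4.47
vertex 2.158 -2.005 -2.861
endloop
endfacet
facet normal 0.202 -0.710 -0.674
outer loop
vertex 1.525 -3.614 -4.47
vertex 2.582 -3.495 -4.279
vertex 2.005 -4.205 -3.704
endloop
endfacet
facet normal -0.879 -0.116 0.462
outer loop
vertex 1.525 -3.614 -4.47
vertex 2.005 -4.205 -3.704
vertex 2.158 -2.005 -2.861
endloop
endfacet
facet normal 0.201 -0.710 -0.675
outer loop
vertex 2.005 -4.205 -3.704
vertex 2.582 -3.495 -4.279
vertex 3.062 -4.087 -3.513
endloop
endfacet
facet normal -0.129 -0.347 0.929
outer loop
vertex 2.005 -4.205 -3.704
vertex 3.062 -4.087 -3.513
vertex 2.158 -2.005 -2.861
endloop
endfacet

endsolid


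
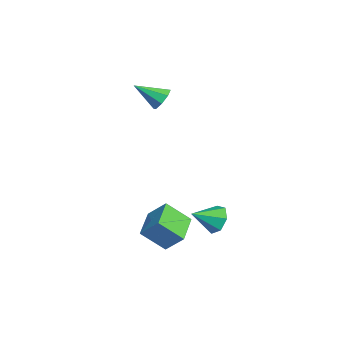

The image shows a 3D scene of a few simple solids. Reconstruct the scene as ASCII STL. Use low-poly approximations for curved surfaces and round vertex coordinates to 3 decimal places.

solid 
facet normal -0.372 -0.602 -0.707
outer loop
vertex 2.13 0.007 -3.603
vertex 0.503 0.546 -3.206
vertex 2.264 1.224 -4.71
endloop
endfacet
facet normal 0.925 -0.307 -0.225
outer loop
vertex 2.777 2.054 -3.734
vertex 2.13 0.007 -3.603
vertex 2.264 1.224 -4.71
endloop
endfacet
facet normal -0.372 -0.602 -0.707
outer loop
vertex 2.264 1.224 -4.71
vertex 0.503 0.546 -3.206
vertex 0.636 1.763 -4.312
endloop
endfacet
facet normal 0.081 0.738 -0.670
outer loop
vertex 0.636 1.763 -4.312
vertex 2.777 2.054 -3.734
vertex 2.264 1.224 -4.71
endloop
endfacet
facet normal -0.081 -0.738 0.670
outer loop
vertex 2.13 0.007 -3.603
vertex 1.016 1.376 -2.23
vertex 0.503 0.546 -3.206
endloop
endfacet
facet normal 0.925 -0.307 -0.226
outer loop
vertex 2.644 0.837 -2.628
vertex 2.13 0.007 -3.603
vertex 2.777 2.054 -3.734
endloop
endfacet
facet normal -0.080 -0.738 0.670
outer loop
vertex 2.644 0.837 -2.628
vertex 1.016 1.376 -2.23
vertex 2.13 0.007 -3.603
endloop
endfacet
facet normal -0.925 0.306 0.226
outer loop
vertex 0.503 0.546 -3.206
vertex 1.016 1.376 -2.23
vertex 0.636 1.763 -4.312
endloop
endfacet
facet normal 0.081 0.738 -0.670
outer loop
vertex 1.15 2.593 -3.337
vertex 2.777 2.054 -3.734
vertex 0.636 1.763 -4.312
endloop
endfacet
facet normal -0.924 0.307 0.226
outer loop
vertex 0.636 1.763 -4.312
vertex 1.016 1.376 -2.23
vertex 1.15 2.593 -3.337
endloop
endfacet
facet normal 0.372 0.602 0.707
outer loop
vertex 1.15 2.593 -3.337
vertex 2.644 0.837 -2.628
vertex 2.777 2.054 -3.734
endloop
endfacet
facet normal 0.372 0.602 0.707
outer loop
vertex 1.016 1.376 -2.23
vertex 2.644 0.837 -2.628
vertex 1.15 2.593 -3.337
endloop
endfacet
facet normal 0.144 0.823 -0.549
outer loop
vertex -3.056 1.581 2.63
vertex -3.818 1.67 2.564
vertex -3.283 1.91 3.064
endloop
endfacet
facet normal 0.785 -0.221 0.578
outer loop
vertex -3.056 1.581 2.63
vertex -3.283 1.91 3.064
vertex -4.062 0.27 3.496
endloop
endfacet
facet normal 0.144 0.823 -0.549
outer loop
vertex -3.283 1.91 3.064
vertex -3.818 1.67 2.564
vertex -3.824 2.098 3.204
endloop
endfacet
facet normal 0.286 0.115 0.951
outer loop
vertex -3.283 1.91 3.064
vertex -3.824 2.098 3.204
vertex -4.062 0.27 3.496
endloop
endfacet
facet normal 0.143 0.823 -0.549
outer loop
vertex -3.824 2.098 3.204
vertex -3.818 1.67 2.564
vertex -4.361 2.035 2.97
endloop
endfacet
facet normal -0.411 0.196 0.890
outer loop
vertex -3.824 2.098 3.204
vertex -4.361 2.035 2.97
vertex -4.062 0.27 3.496
endloop
endfacet
facet normal 0.144 0.824 -0.548
outer loop
vertex -4.361 2.035 2.97
vertex -3.818 1.67 2.564
vertex -4.58 1.759 2.498
endloop
endfacet
facet normal -0.901 -0.024 0.432
outer loop
vertex -4.361 2.035 2.97
vertex -4.58 1.759 2.498
vertex -4.062 0.27 3.496
endloop
endfacet
facet normal 0.144 0.824 -0.548
outer loop
vertex -4.58 1.759 2.498
vertex -3.818 1.67 2.564
vertex -4.353 1.431 2.064
endloop
endfacet
facet normal -0.896 -0.416 -0.155
outer loop
vertex -4.58 1.759 2.498
vertex -4.353 1.431 2.064
vertex -4.062 0.27 3.496
endloop
endfacet
facet normal 0.144 0.824 -0.548
outer loop
vertex -4.353 1.431 2.064
vertex -3.818 1.67 2.564
vertex -3.812 1.243 1.923
endloop
endfacet
facet normal -0.398 -0.750 -0.527
outer loop
vertex -4.353 1.431 2.064
vertex -3.812 1.243 1.923
vertex -4.062 0.27 3.496
endloop
endfacet
facet normal 0.145 0.824 -0.548
outer loop
vertex -3.812 1.243 1.923
vertex -3.818 1.67 2.564
vertex -3.275 1.305 2.158
endloop
endfacet
facet normal 0.300 -0.832 -0.467
outer loop
vertex -3.812 1.243 1.923
vertex -3.275 1.305 2.158
vertex -4.062 0.27 3.496
endloop
endfacet
facet normal 0.144 0.824 -0.548
outer loop
vertex -3.275 1.305 2.158
vertex -3.818 1.67 2.564
vertex -3.056 1.581 2.63
endloop
endfacet
facet normal 0.791 -0.612 -0.009
outer loop
vertex -3.275 1.305 2.158
vertex -3.056 1.581 2.63
vertex -4.062 0.27 3.496
endloop
endfacet
facet normal -0.239 0.856 -0.459
outer loop
vertex 3.177 4.055 -2.214
vertex 2.514 3.649 -2.626
vertex 2.506 4.063 -1.849
endloop
endfacet
facet normal 0.478 0.048 0.877
outer loop
vertex 3.177 4.055 -2.214
vertex 2.506 4.063 -1.849
vertex 2.866 2.391 -1.954
endloop
endfacet
facet normal -0.239 0.856 -0.459
outer loop
vertex 2.506 4.063 -1.849
vertex 2.514 3.649 -2.626
vertex 1.841 3.759 -2.07
endloop
endfacet
facet normal -0.265 -0.117 0.957
outer loop
vertex 2.506 4.063 -1.849
vertex 1.841 3.759 -2.07
vertex 2.866 2.391 -1.954
endloop
endfacet
facet normal -0.238 0.857 -0.458
outer loop
vertex 1.841 3.759 -2.07
vertex 2.514 3.649 -2.626
vertex 1.683 3.373 -2.71
endloop
endfacet
facet normal -0.721 -0.500 0.480
outer loop
vertex 1.841 3.759 -2.07
vertex 1.683 3.373 -2.71
vertex 2.866 2.391 -1.954
endloop
endfacet
facet normal -0.238 0.857 -0.458
outer loop
vertex 1.683 3.373 -2.71
vertex 2.514 3.649 -2.626
vertex 2.151 3.195 -3.287
endloop
endfacet
facet normal -0.550 -0.812 -0.195
outer loop
vertex 1.683 3.373 -2.71
vertex 2.151 3.195 -3.287
vertex 2.866 2.391 -1.954
endloop
endfacet
facet normal -0.238 0.857 -0.457
outer loop
vertex 2.151 3.195 -3.287
vertex 2.514 3.649 -2.626
vertex 2.892 3.359 -3.366
endloop
endfacet
facet normal 0.122 -0.820 -0.560
outer loop
vertex 2.151 3.195 -3.287
vertex 2.892 3.359 -3.366
vertex 2.866 2.391 -1.954
endloop
endfacet
facet normal -0.240 0.856 -0.458
outer loop
vertex 2.892 3.359 -3.366
vertex 2.514 3.649 -2.626
vertex 3.349 3.742 -2.889
endloop
endfacet
facet normal 0.787 -0.516 -0.339
outer loop
vertex 2.892 3.359 -3.366
vertex 3.349 3.742 -2.889
vertex 2.866 2.391 -1.954
endloop
endfacet
facet normal -0.240 0.856 -0.458
outer loop
vertex 3.349 3.742 -2.889
vertex 2.514 3.649 -2.626
vertex 3.177 4.055 -2.214
endloop
endfacet
facet normal 0.945 -0.130 0.301
outer loop
vertex 3.349 3.742 -2.889
vertex 3.177 4.055 -2.214
vertex 2.866 2.391 -1.954
endloop
endfacet

endsolid


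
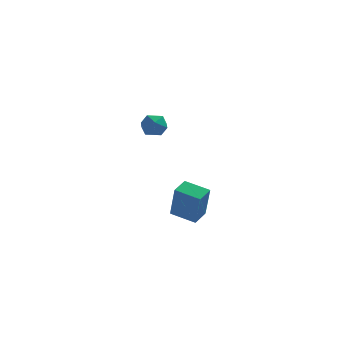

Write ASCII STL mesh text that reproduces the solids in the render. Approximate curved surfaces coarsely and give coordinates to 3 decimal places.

solid 
facet normal 0.073 0.460 0.885
outer loop
vertex 1.552 1.439 3.558
vertex 1.175 0.837 3.902
vertex 1.962 0.828 3.842
endloop
endfacet
facet normal 0.622 0.632 0.463
outer loop
vertex 1.552 1.439 3.558
vertex 1.962 0.828 3.842
vertex 2.157 1.145 3.147
endloop
endfacet
facet normal 0.358 0.924 -0.134
outer loop
vertex 1.552 1.439 3.558
vertex 2.157 1.145 3.147
vertex 1.492 1.349 2.777
endloop
endfacet
facet normal -0.353 0.932 -0.080
outer loop
vertex 1.552 1.439 3.558
vertex 1.492 1.349 2.777
vertex 0.885 1.159 3.243
endloop
endfacet
facet normal -0.530 0.646 0.549
outer loop
vertex 1.552 1.439 3.558
vertex 0.885 1.159 3.243
vertex 1.175 0.837 3.902
endloop
endfacet
facet normal 0.959 0.030 0.283
outer loop
vertex 2.157 1.145 3.147
vertex 1.962 0.828 3.842
vertex 2.155 0.361 3.237
endloop
endfacet
facet normal 0.071 -0.249 0.966
outer loop
vertex 1.962 0.828 3.842
vertex 1.175 0.837 3.902
vertex 1.548 0.171 3.703
endloop
endfacet
facet normal -0.905 0.051 0.423
outer loop
vertex 1.175 0.837 3.902
vertex 0.885 1.159 3.243
vertex 0.883 0.375 3.333
endloop
endfacet
facet normal -0.618 0.515 -0.594
outer loop
vertex 0.885 1.159 3.243
vertex 1.492 1.349 2.777
vertex 1.078 0.692 2.638
endloop
endfacet
facet normal 0.533 0.502 -0.681
outer loop
vertex 1.492 1.349 2.777
vertex 2.157 1.145 3.147
vertex 1.865 0.683 2.578
endloop
endfacet
facet normal 0.353 -0.932 0.080
outer loop
vertex 1.488 0.081 2.922
vertex 2.155 0.361 3.237
vertex 1.548 0.171 3.703
endloop
endfacet
facet normal -0.358 -0.924 0.134
outer loop
vertex 1.488 0.081 2.922
vertex 1.548 0.171 3.703
vertex 0.883 0.375 3.333
endloop
endfacet
facet normal -0.622 -0.632 -0.463
outer loop
vertex 1.488 0.081 2.922
vertex 0.883 0.375 3.333
vertex 1.078 0.692 2.638
endloop
endfacet
facet normal -0.073 -0.460 -0.885
outer loop
vertex 1.488 0.081 2.922
vertex 1.078 0.692 2.638
vertex 1.865 0.683 2.578
endloop
endfacet
facet normal 0.530 -0.646 -0.549
outer loop
vertex 1.488 0.081 2.922
vertex 1.865 0.683 2.578
vertex 2.155 0.361 3.237
endloop
endfacet
facet normal 0.618 -0.515 0.594
outer loop
vertex 1.548 0.171 3.703
vertex 2.155 0.361 3.237
vertex 1.962 0.828 3.842
endloop
endfacet
facet normal -0.533 -0.502 0.681
outer loop
vertex 0.883 0.375 3.333
vertex 1.548 0.171 3.703
vertex 1.175 0.837 3.902
endloop
endfacet
facet normal -0.959 -0.030 -0.283
outer loop
vertex 1.078 0.692 2.638
vertex 0.883 0.375 3.333
vertex 0.885 1.159 3.243
endloop
endfacet
facet normal -0.071 0.249 -0.966
outer loop
vertex 1.865 0.683 2.578
vertex 1.078 0.692 2.638
vertex 1.492 1.349 2.777
endloop
endfacet
facet normal 0.905 -0.051 -0.423
outer loop
vertex 2.155 0.361 3.237
vertex 1.865 0.683 2.578
vertex 2.157 1.145 3.147
endloop
endfacet
facet normal -0.526 -0.836 -0.157
outer loop
vertex 3.888 1.714 -2.604
vertex 2.621 2.452 -2.29
vertex 3.686 2.217 -4.602
endloop
endfacet
facet normal 0.845 -0.492 -0.209
outer loop
vertex 4.259 3.128 -4.43
vertex 3.888 1.714 -2.604
vertex 3.686 2.217 -4.602
endloop
endfacet
facet normal -0.526 -0.836 -0.157
outer loop
vertex 3.686 2.217 -4.602
vertex 2.621 2.452 -2.29
vertex 2.418 2.955 -4.287
endloop
endfacet
facet normal -0.098 0.244 -0.965
outer loop
vertex 2.418 2.955 -4.287
vertex 4.259 3.128 -4.43
vertex 3.686 2.217 -4.602
endloop
endfacet
facet normal 0.097 -0.243 0.965
outer loop
vertex 3.888 1.714 -2.604
vertex 3.194 3.363 -2.118
vertex 2.621 2.452 -2.29
endloop
endfacet
facet normal 0.844 -0.493 -0.210
outer loop
vertex 4.462 2.625 -2.433
vertex 3.888 1.714 -2.604
vertex 4.259 3.128 -4.43
endloop
endfacet
facet normal 0.098 -0.243 0.965
outer loop
vertex 4.462 2.625 -2.433
vertex 3.194 3.363 -2.118
vertex 3.888 1.714 -2.604
endloop
endfacet
facet normal -0.845 0.492 0.210
outer loop
vertex 2.621 2.452 -2.29
vertex 3.194 3.363 -2.118
vertex 2.418 2.955 -4.287
endloop
endfacet
facet normal -0.098 0.243 -0.965
outer loop
vertex 2.992 3.866 -4.116
vertex 4.259 3.128 -4.43
vertex 2.418 2.955 -4.287
endloop
endfacet
facet normal -0.845 0.493 0.209
outer loop
vertex 2.418 2.955 -4.287
vertex 3.194 3.363 -2.118
vertex 2.992 3.866 -4.116
endloop
endfacet
facet normal 0.526 0.836 0.157
outer loop
vertex 2.992 3.866 -4.116
vertex 4.462 2.625 -2.433
vertex 4.259 3.128 -4.43
endloop
endfacet
facet normal 0.526 0.836 0.157
outer loop
vertex 3.194 3.363 -2.118
vertex 4.462 2.625 -2.433
vertex 2.992 3.866 -4.116
endloop
endfacet

endsolid


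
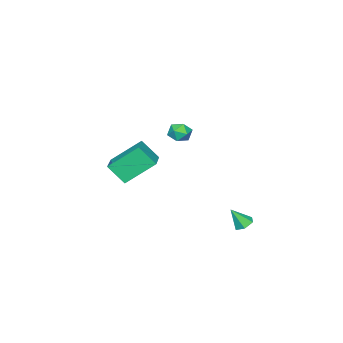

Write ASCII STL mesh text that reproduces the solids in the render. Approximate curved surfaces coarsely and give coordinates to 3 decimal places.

solid 
facet normal -0.537 0.561 0.630
outer loop
vertex -2.283 -2.95 1.091
vertex -0.827 -2.009 1.495
vertex -2.589 -2.001 -0.016
endloop
endfacet
facet normal -0.818 -0.528 -0.227
outer loop
vertex -1.413 -3.231 -1.395
vertex -2.283 -2.95 1.091
vertex -2.589 -2.001 -0.016
endloop
endfacet
facet normal -0.537 0.562 0.629
outer loop
vertex -2.589 -2.001 -0.016
vertex -0.827 -2.009 1.495
vertex -1.132 -1.06 0.387
endloop
endfacet
facet normal -0.206 0.637 -0.743
outer loop
vertex -1.132 -1.06 0.387
vertex -1.413 -3.231 -1.395
vertex -2.589 -2.001 -0.016
endloop
endfacet
facet normal 0.205 -0.637 0.743
outer loop
vertex -2.283 -2.95 1.091
vertex 0.349 -3.239 0.116
vertex -0.827 -2.009 1.495
endloop
endfacet
facet normal -0.819 -0.528 -0.227
outer loop
vertex -1.108 -4.18 -0.287
vertex -2.283 -2.95 1.091
vertex -1.413 -3.231 -1.395
endloop
endfacet
facet normal 0.205 -0.637 0.743
outer loop
vertex -1.108 -4.18 -0.287
vertex 0.349 -3.239 0.116
vertex -2.283 -2.95 1.091
endloop
endfacet
facet normal 0.818 0.528 0.227
outer loop
vertex -0.827 -2.009 1.495
vertex 0.349 -3.239 0.116
vertex -1.132 -1.06 0.387
endloop
endfacet
facet normal -0.205 0.637 -0.743
outer loop
vertex 0.043 -2.29 -0.991
vertex -1.413 -3.231 -1.395
vertex -1.132 -1.06 0.387
endloop
endfacet
facet normal 0.818 0.528 0.226
outer loop
vertex -1.132 -1.06 0.387
vertex 0.349 -3.239 0.116
vertex 0.043 -2.29 -0.991
endloop
endfacet
facet normal 0.538 -0.562 -0.629
outer loop
vertex 0.043 -2.29 -0.991
vertex -1.108 -4.18 -0.287
vertex -1.413 -3.231 -1.395
endloop
endfacet
facet normal 0.537 -0.561 -0.630
outer loop
vertex 0.349 -3.239 0.116
vertex -1.108 -4.18 -0.287
vertex 0.043 -2.29 -0.991
endloop
endfacet
facet normal -0.351 0.419 -0.838
outer loop
vertex -3.444 2.563 -4.552
vertex -3.975 2.72 -4.251
vertex -3.486 3.118 -4.257
endloop
endfacet
facet normal 0.997 0.046 0.056
outer loop
vertex -3.444 2.563 -4.552
vertex -3.486 3.118 -4.257
vertex -3.505 2.16 -3.129
endloop
endfacet
facet normal -0.351 0.418 -0.838
outer loop
vertex -3.486 3.118 -4.257
vertex -3.975 2.72 -4.251
vertex -4.017 3.276 -3.956
endloop
endfacet
facet normal 0.512 0.651 0.561
outer loop
vertex -3.486 3.118 -4.257
vertex -4.017 3.276 -3.956
vertex -3.505 2.16 -3.129
endloop
endfacet
facet normal -0.351 0.418 -0.838
outer loop
vertex -4.017 3.276 -3.956
vertex -3.975 2.72 -4.251
vertex -4.506 2.878 -3.95
endloop
endfacet
facet normal -0.354 0.447 0.822
outer loop
vertex -4.017 3.276 -3.956
vertex -4.506 2.878 -3.95
vertex -3.505 2.16 -3.129
endloop
endfacet
facet normal -0.350 0.419 -0.838
outer loop
vertex -4.506 2.878 -3.95
vertex -3.975 2.72 -4.251
vertex -4.464 2.323 -4.245
endloop
endfacet
facet normal -0.733 -0.362 0.577
outer loop
vertex -4.506 2.878 -3.95
vertex -4.464 2.323 -4.245
vertex -3.505 2.16 -3.129
endloop
endfacet
facet normal -0.350 0.419 -0.838
outer loop
vertex -4.464 2.323 -4.245
vertex -3.975 2.72 -4.251
vertex -3.933 2.165 -4.546
endloop
endfacet
facet normal -0.247 -0.966 0.071
outer loop
vertex -4.464 2.323 -4.245
vertex -3.933 2.165 -4.546
vertex -3.505 2.16 -3.129
endloop
endfacet
facet normal -0.351 0.419 -0.838
outer loop
vertex -3.933 2.165 -4.546
vertex -3.975 2.72 -4.251
vertex -3.444 2.563 -4.552
endloop
endfacet
facet normal 0.618 -0.763 -0.189
outer loop
vertex -3.933 2.165 -4.546
vertex -3.444 2.563 -4.552
vertex -3.505 2.16 -3.129
endloop
endfacet
facet normal -0.991 0.110 0.073
outer loop
vertex -0.867 1.086 3.455
vertex -0.835 0.916 4.148
vertex -0.774 1.598 3.945
endloop
endfacet
facet normal -0.723 0.542 -0.429
outer loop
vertex -0.867 1.086 3.455
vertex -0.774 1.598 3.945
vertex -0.4 1.614 3.335
endloop
endfacet
facet normal -0.389 0.137 -0.911
outer loop
vertex -0.867 1.086 3.455
vertex -0.4 1.614 3.335
vertex -0.231 0.941 3.162
endloop
endfacet
facet normal -0.450 -0.545 -0.708
outer loop
vertex -0.867 1.086 3.455
vertex -0.231 0.941 3.162
vertex -0.5 0.51 3.665
endloop
endfacet
facet normal -0.822 -0.560 -0.099
outer loop
vertex -0.867 1.086 3.455
vertex -0.5 0.51 3.665
vertex -0.835 0.916 4.148
endloop
endfacet
facet normal -0.237 0.964 -0.120
outer loop
vertex -0.4 1.614 3.335
vertex -0.774 1.598 3.945
vertex -0.08 1.77 3.955
endloop
endfacet
facet normal -0.672 0.266 0.691
outer loop
vertex -0.774 1.598 3.945
vertex -0.835 0.916 4.148
vertex -0.349 1.339 4.458
endloop
endfacet
facet normal -0.399 -0.819 0.412
outer loop
vertex -0.835 0.916 4.148
vertex -0.5 0.51 3.665
vertex -0.18 0.666 4.285
endloop
endfacet
facet normal 0.205 -0.795 -0.571
outer loop
vertex -0.5 0.51 3.665
vertex -0.231 0.941 3.162
vertex 0.194 0.682 3.675
endloop
endfacet
facet normal 0.306 0.308 -0.901
outer loop
vertex -0.231 0.941 3.162
vertex -0.4 1.614 3.335
vertex 0.255 1.364 3.472
endloop
endfacet
facet normal 0.450 0.545 0.708
outer loop
vertex 0.287 1.194 4.165
vertex -0.08 1.77 3.955
vertex -0.349 1.339 4.458
endloop
endfacet
facet normal 0.389 -0.137 0.911
outer loop
vertex 0.287 1.194 4.165
vertex -0.349 1.339 4.458
vertex -0.18 0.666 4.285
endloop
endfacet
facet normal 0.723 -0.542 0.429
outer loop
vertex 0.287 1.194 4.165
vertex -0.18 0.666 4.285
vertex 0.194 0.682 3.675
endloop
endfacet
facet normal 0.991 -0.110 -0.073
outer loop
vertex 0.287 1.194 4.165
vertex 0.194 0.682 3.675
vertex 0.255 1.364 3.472
endloop
endfacet
facet normal 0.822 0.560 0.099
outer loop
vertex 0.287 1.194 4.165
vertex 0.255 1.364 3.472
vertex -0.08 1.77 3.955
endloop
endfacet
facet normal -0.205 0.795 0.571
outer loop
vertex -0.349 1.339 4.458
vertex -0.08 1.77 3.955
vertex -0.774 1.598 3.945
endloop
endfacet
facet normal -0.306 -0.308 0.901
outer loop
vertex -0.18 0.666 4.285
vertex -0.349 1.339 4.458
vertex -0.835 0.916 4.148
endloop
endfacet
facet normal 0.237 -0.964 0.120
outer loop
vertex 0.194 0.682 3.675
vertex -0.18 0.666 4.285
vertex -0.5 0.51 3.665
endloop
endfacet
facet normal 0.672 -0.266 -0.691
outer loop
vertex 0.255 1.364 3.472
vertex 0.194 0.682 3.675
vertex -0.231 0.941 3.162
endloop
endfacet
facet normal 0.399 0.819 -0.412
outer loop
vertex -0.08 1.77 3.955
vertex 0.255 1.364 3.472
vertex -0.4 1.614 3.335
endloop
endfacet

endsolid


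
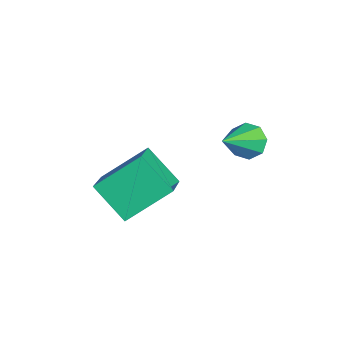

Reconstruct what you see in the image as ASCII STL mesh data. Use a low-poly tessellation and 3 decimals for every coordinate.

solid 
facet normal -0.561 0.594 -0.577
outer loop
vertex 1.583 1.796 1.733
vertex 1.222 1.178 1.448
vertex 1.106 1.649 2.046
endloop
endfacet
facet normal 0.353 0.516 0.781
outer loop
vertex 1.583 1.796 1.733
vertex 1.106 1.649 2.046
vertex 2.318 0.022 2.572
endloop
endfacet
facet normal -0.561 0.594 -0.577
outer loop
vertex 1.106 1.649 2.046
vertex 1.222 1.178 1.448
vertex 0.697 1.226 2.008
endloop
endfacet
facet normal -0.232 0.138 0.963
outer loop
vertex 1.106 1.649 2.046
vertex 0.697 1.226 2.008
vertex 2.318 0.022 2.572
endloop
endfacet
facet normal -0.561 0.593 -0.577
outer loop
vertex 0.697 1.226 2.008
vertex 1.222 1.178 1.448
vertex 0.596 0.775 1.643
endloop
endfacet
facet normal -0.568 -0.437 0.698
outer loop
vertex 0.697 1.226 2.008
vertex 0.596 0.775 1.643
vertex 2.318 0.022 2.572
endloop
endfacet
facet normal -0.562 0.593 -0.577
outer loop
vertex 0.596 0.775 1.643
vertex 1.222 1.178 1.448
vertex 0.862 0.56 1.163
endloop
endfacet
facet normal -0.459 -0.878 0.139
outer loop
vertex 0.596 0.775 1.643
vertex 0.862 0.56 1.163
vertex 2.318 0.022 2.572
endloop
endfacet
facet normal -0.562 0.593 -0.576
outer loop
vertex 0.862 0.56 1.163
vertex 1.222 1.178 1.448
vertex 1.339 0.708 0.85
endloop
endfacet
facet normal 0.033 -0.922 -0.386
outer loop
vertex 0.862 0.56 1.163
vertex 1.339 0.708 0.85
vertex 2.318 0.022 2.572
endloop
endfacet
facet normal -0.562 0.594 -0.576
outer loop
vertex 1.339 0.708 0.85
vertex 1.222 1.178 1.448
vertex 1.748 1.131 0.887
endloop
endfacet
facet normal 0.616 -0.546 -0.568
outer loop
vertex 1.339 0.708 0.85
vertex 1.748 1.131 0.887
vertex 2.318 0.022 2.572
endloop
endfacet
facet normal -0.562 0.594 -0.576
outer loop
vertex 1.748 1.131 0.887
vertex 1.222 1.178 1.448
vertex 1.849 1.582 1.253
endloop
endfacet
facet normal 0.953 0.031 -0.302
outer loop
vertex 1.748 1.131 0.887
vertex 1.849 1.582 1.253
vertex 2.318 0.022 2.572
endloop
endfacet
facet normal -0.562 0.594 -0.576
outer loop
vertex 1.849 1.582 1.253
vertex 1.222 1.178 1.448
vertex 1.583 1.796 1.733
endloop
endfacet
facet normal 0.844 0.471 0.257
outer loop
vertex 1.849 1.582 1.253
vertex 1.583 1.796 1.733
vertex 2.318 0.022 2.572
endloop
endfacet
facet normal -0.818 0.266 -0.511
outer loop
vertex -1.647 -1.824 -0.889
vertex -0.589 -0.874 -2.088
vertex -1.451 -3.607 -2.129
endloop
endfacet
facet normal -0.569 -0.511 0.645
outer loop
vertex 0.209 -4.146 -1.092
vertex -1.647 -1.824 -0.889
vertex -1.451 -3.607 -2.129
endloop
endfacet
facet normal -0.818 0.266 -0.511
outer loop
vertex -1.451 -3.607 -2.129
vertex -0.589 -0.874 -2.088
vertex -0.393 -2.657 -3.328
endloop
endfacet
facet normal 0.090 -0.818 -0.569
outer loop
vertex -0.393 -2.657 -3.328
vertex 0.209 -4.146 -1.092
vertex -1.451 -3.607 -2.129
endloop
endfacet
facet normal -0.090 0.818 0.569
outer loop
vertex -1.647 -1.824 -0.889
vertex 1.071 -1.413 -1.051
vertex -0.589 -0.874 -2.088
endloop
endfacet
facet normal -0.569 -0.511 0.645
outer loop
vertex 0.013 -2.363 0.148
vertex -1.647 -1.824 -0.889
vertex 0.209 -4.146 -1.092
endloop
endfacet
facet normal -0.090 0.818 0.569
outer loop
vertex 0.013 -2.363 0.148
vertex 1.071 -1.413 -1.051
vertex -1.647 -1.824 -0.889
endloop
endfacet
facet normal 0.569 0.511 -0.645
outer loop
vertex -0.589 -0.874 -2.088
vertex 1.071 -1.413 -1.051
vertex -0.393 -2.657 -3.328
endloop
endfacet
facet normal 0.090 -0.818 -0.569
outer loop
vertex 1.267 -3.196 -2.291
vertex 0.209 -4.146 -1.092
vertex -0.393 -2.657 -3.328
endloop
endfacet
facet normal 0.569 0.511 -0.645
outer loop
vertex -0.393 -2.657 -3.328
vertex 1.071 -1.413 -1.051
vertex 1.267 -3.196 -2.291
endloop
endfacet
facet normal 0.818 -0.266 0.511
outer loop
vertex 1.267 -3.196 -2.291
vertex 0.013 -2.363 0.148
vertex 0.209 -4.146 -1.092
endloop
endfacet
facet normal 0.818 -0.266 0.511
outer loop
vertex 1.071 -1.413 -1.051
vertex 0.013 -2.363 0.148
vertex 1.267 -3.196 -2.291
endloop
endfacet

endsolid


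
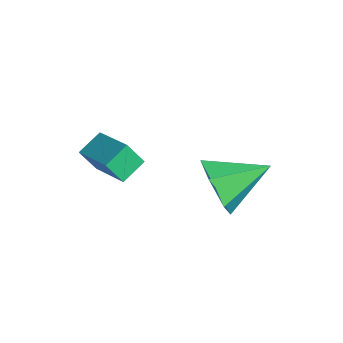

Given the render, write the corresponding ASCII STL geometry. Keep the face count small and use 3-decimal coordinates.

solid 
facet normal -0.241 -0.908 -0.342
outer loop
vertex 4.394 -1.299 -2.53
vertex 3.759 -1.404 -1.804
vertex 3.475 -1.012 -2.644
endloop
endfacet
facet normal 0.295 0.674 -0.678
outer loop
vertex 4.394 -1.299 -2.53
vertex 3.475 -1.012 -2.644
vertex 4.161 0.104 -1.236
endloop
endfacet
facet normal -0.242 -0.908 -0.342
outer loop
vertex 3.475 -1.012 -2.644
vertex 3.759 -1.404 -1.804
vertex 2.84 -1.116 -1.918
endloop
endfacet
facet normal -0.530 0.771 -0.353
outer loop
vertex 3.475 -1.012 -2.644
vertex 2.84 -1.116 -1.918
vertex 4.161 0.104 -1.236
endloop
endfacet
facet normal -0.242 -0.908 -0.342
outer loop
vertex 2.84 -1.116 -1.918
vertex 3.759 -1.404 -1.804
vertex 3.125 -1.508 -1.078
endloop
endfacet
facet normal -0.716 0.507 0.480
outer loop
vertex 2.84 -1.116 -1.918
vertex 3.125 -1.508 -1.078
vertex 4.161 0.104 -1.236
endloop
endfacet
facet normal -0.242 -0.908 -0.342
outer loop
vertex 3.125 -1.508 -1.078
vertex 3.759 -1.404 -1.804
vertex 4.044 -1.796 -0.964
endloop
endfacet
facet normal -0.077 0.146 0.986
outer loop
vertex 3.125 -1.508 -1.078
vertex 4.044 -1.796 -0.964
vertex 4.161 0.104 -1.236
endloop
endfacet
facet normal -0.242 -0.908 -0.342
outer loop
vertex 4.044 -1.796 -0.964
vertex 3.759 -1.404 -1.804
vertex 4.678 -1.692 -1.69
endloop
endfacet
facet normal 0.749 0.049 0.661
outer loop
vertex 4.044 -1.796 -0.964
vertex 4.678 -1.692 -1.69
vertex 4.161 0.104 -1.236
endloop
endfacet
facet normal -0.242 -0.908 -0.343
outer loop
vertex 4.678 -1.692 -1.69
vertex 3.759 -1.404 -1.804
vertex 4.394 -1.299 -2.53
endloop
endfacet
facet normal 0.935 0.312 -0.170
outer loop
vertex 4.678 -1.692 -1.69
vertex 4.394 -1.299 -2.53
vertex 4.161 0.104 -1.236
endloop
endfacet
facet normal -0.301 -0.453 0.839
outer loop
vertex 1.425 -2.853 -1.194
vertex 0.039 -2.975 -1.756
vertex 1.636 -3.644 -1.545
endloop
endfacet
facet normal 0.924 0.080 0.375
outer loop
vertex 1.901 -3.245 -2.284
vertex 1.425 -2.853 -1.194
vertex 1.636 -3.644 -1.545
endloop
endfacet
facet normal -0.301 -0.453 0.839
outer loop
vertex 1.636 -3.644 -1.545
vertex 0.039 -2.975 -1.756
vertex 0.251 -3.765 -2.107
endloop
endfacet
facet normal 0.238 -0.888 -0.394
outer loop
vertex 0.251 -3.765 -2.107
vertex 1.901 -3.245 -2.284
vertex 1.636 -3.644 -1.545
endloop
endfacet
facet normal -0.238 0.888 0.394
outer loop
vertex 1.425 -2.853 -1.194
vertex 0.304 -2.576 -2.495
vertex 0.039 -2.975 -1.756
endloop
endfacet
facet normal 0.924 0.082 0.374
outer loop
vertex 1.689 -2.455 -1.933
vertex 1.425 -2.853 -1.194
vertex 1.901 -3.245 -2.284
endloop
endfacet
facet normal -0.237 0.888 0.394
outer loop
vertex 1.689 -2.455 -1.933
vertex 0.304 -2.576 -2.495
vertex 1.425 -2.853 -1.194
endloop
endfacet
facet normal -0.923 -0.081 -0.375
outer loop
vertex 0.039 -2.975 -1.756
vertex 0.304 -2.576 -2.495
vertex 0.251 -3.765 -2.107
endloop
endfacet
facet normal 0.238 -0.888 -0.393
outer loop
vertex 0.515 -3.367 -2.846
vertex 1.901 -3.245 -2.284
vertex 0.251 -3.765 -2.107
endloop
endfacet
facet normal -0.924 -0.081 -0.374
outer loop
vertex 0.251 -3.765 -2.107
vertex 0.304 -2.576 -2.495
vertex 0.515 -3.367 -2.846
endloop
endfacet
facet normal 0.300 0.453 -0.839
outer loop
vertex 0.515 -3.367 -2.846
vertex 1.689 -2.455 -1.933
vertex 1.901 -3.245 -2.284
endloop
endfacet
facet normal 0.301 0.453 -0.839
outer loop
vertex 0.304 -2.576 -2.495
vertex 1.689 -2.455 -1.933
vertex 0.515 -3.367 -2.846
endloop
endfacet

endsolid


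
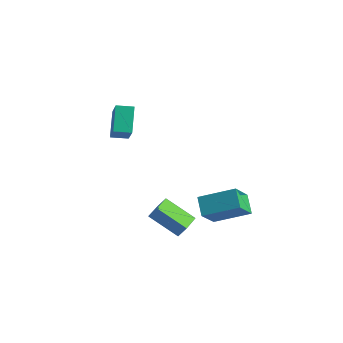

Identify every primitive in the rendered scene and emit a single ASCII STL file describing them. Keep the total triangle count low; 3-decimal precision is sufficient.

solid 
facet normal -0.530 0.477 -0.701
outer loop
vertex -2.606 -1.969 2.797
vertex -1.883 -1.349 2.673
vertex -1.946 -2.977 1.612
endloop
endfacet
facet normal -0.753 -0.645 0.130
outer loop
vertex -0.997 -3.831 2.867
vertex -2.606 -1.969 2.797
vertex -1.946 -2.977 1.612
endloop
endfacet
facet normal -0.530 0.477 -0.701
outer loop
vertex -1.946 -2.977 1.612
vertex -1.883 -1.349 2.673
vertex -1.223 -2.357 1.488
endloop
endfacet
facet normal 0.391 -0.596 -0.701
outer loop
vertex -1.223 -2.357 1.488
vertex -0.997 -3.831 2.867
vertex -1.946 -2.977 1.612
endloop
endfacet
facet normal -0.391 0.596 0.701
outer loop
vertex -2.606 -1.969 2.797
vertex -0.934 -2.203 3.928
vertex -1.883 -1.349 2.673
endloop
endfacet
facet normal -0.753 -0.645 0.130
outer loop
vertex -1.657 -2.823 4.052
vertex -2.606 -1.969 2.797
vertex -0.997 -3.831 2.867
endloop
endfacet
facet normal -0.391 0.596 0.701
outer loop
vertex -1.657 -2.823 4.052
vertex -0.934 -2.203 3.928
vertex -2.606 -1.969 2.797
endloop
endfacet
facet normal 0.753 0.645 -0.130
outer loop
vertex -1.883 -1.349 2.673
vertex -0.934 -2.203 3.928
vertex -1.223 -2.357 1.488
endloop
endfacet
facet normal 0.391 -0.596 -0.701
outer loop
vertex -0.274 -3.211 2.743
vertex -0.997 -3.831 2.867
vertex -1.223 -2.357 1.488
endloop
endfacet
facet normal 0.753 0.645 -0.130
outer loop
vertex -1.223 -2.357 1.488
vertex -0.934 -2.203 3.928
vertex -0.274 -3.211 2.743
endloop
endfacet
facet normal 0.530 -0.477 0.701
outer loop
vertex -0.274 -3.211 2.743
vertex -1.657 -2.823 4.052
vertex -0.997 -3.831 2.867
endloop
endfacet
facet normal 0.530 -0.477 0.701
outer loop
vertex -0.934 -2.203 3.928
vertex -1.657 -2.823 4.052
vertex -0.274 -3.211 2.743
endloop
endfacet
facet normal -0.494 -0.233 -0.838
outer loop
vertex 0.578 -3.021 -3.399
vertex 0.174 -1.748 -3.514
vertex 2.2 -2.602 -4.473
endloop
endfacet
facet normal 0.301 -0.950 0.085
outer loop
vertex 2.606 -2.412 -3.786
vertex 0.578 -3.021 -3.399
vertex 2.2 -2.602 -4.473
endloop
endfacet
facet normal -0.494 -0.232 -0.838
outer loop
vertex 2.2 -2.602 -4.473
vertex 0.174 -1.748 -3.514
vertex 1.797 -1.33 -4.587
endloop
endfacet
facet normal 0.815 0.210 -0.540
outer loop
vertex 1.797 -1.33 -4.587
vertex 2.606 -2.412 -3.786
vertex 2.2 -2.602 -4.473
endloop
endfacet
facet normal -0.815 -0.210 0.540
outer loop
vertex 0.578 -3.021 -3.399
vertex 0.58 -1.558 -2.827
vertex 0.174 -1.748 -3.514
endloop
endfacet
facet normal 0.302 -0.950 0.086
outer loop
vertex 0.983 -2.83 -2.713
vertex 0.578 -3.021 -3.399
vertex 2.606 -2.412 -3.786
endloop
endfacet
facet normal -0.815 -0.210 0.540
outer loop
vertex 0.983 -2.83 -2.713
vertex 0.58 -1.558 -2.827
vertex 0.578 -3.021 -3.399
endloop
endfacet
facet normal -0.301 0.950 -0.085
outer loop
vertex 0.174 -1.748 -3.514
vertex 0.58 -1.558 -2.827
vertex 1.797 -1.33 -4.587
endloop
endfacet
facet normal 0.815 0.210 -0.540
outer loop
vertex 2.202 -1.139 -3.901
vertex 2.606 -2.412 -3.786
vertex 1.797 -1.33 -4.587
endloop
endfacet
facet normal -0.302 0.949 -0.086
outer loop
vertex 1.797 -1.33 -4.587
vertex 0.58 -1.558 -2.827
vertex 2.202 -1.139 -3.901
endloop
endfacet
facet normal 0.494 0.232 0.838
outer loop
vertex 2.202 -1.139 -3.901
vertex 0.983 -2.83 -2.713
vertex 2.606 -2.412 -3.786
endloop
endfacet
facet normal 0.495 0.232 0.838
outer loop
vertex 0.58 -1.558 -2.827
vertex 0.983 -2.83 -2.713
vertex 2.202 -1.139 -3.901
endloop
endfacet
facet normal -0.787 -0.483 -0.384
outer loop
vertex 2.348 -1.169 -2.173
vertex 2.187 0.094 -3.43
vertex 3.116 -1.822 -2.927
endloop
endfacet
facet normal 0.090 -0.706 0.703
outer loop
vertex 4.793 -0.794 -2.11
vertex 2.348 -1.169 -2.173
vertex 3.116 -1.822 -2.927
endloop
endfacet
facet normal -0.787 -0.483 -0.384
outer loop
vertex 3.116 -1.822 -2.927
vertex 2.187 0.094 -3.43
vertex 2.955 -0.559 -4.185
endloop
endfacet
facet normal 0.610 -0.519 -0.599
outer loop
vertex 2.955 -0.559 -4.185
vertex 4.793 -0.794 -2.11
vertex 3.116 -1.822 -2.927
endloop
endfacet
facet normal -0.610 0.519 0.599
outer loop
vertex 2.348 -1.169 -2.173
vertex 3.864 1.122 -2.613
vertex 2.187 0.094 -3.43
endloop
endfacet
facet normal 0.090 -0.706 0.702
outer loop
vertex 4.025 -0.141 -1.355
vertex 2.348 -1.169 -2.173
vertex 4.793 -0.794 -2.11
endloop
endfacet
facet normal -0.610 0.519 0.599
outer loop
vertex 4.025 -0.141 -1.355
vertex 3.864 1.122 -2.613
vertex 2.348 -1.169 -2.173
endloop
endfacet
facet normal -0.090 0.706 -0.703
outer loop
vertex 2.187 0.094 -3.43
vertex 3.864 1.122 -2.613
vertex 2.955 -0.559 -4.185
endloop
endfacet
facet normal 0.610 -0.519 -0.599
outer loop
vertex 4.632 0.469 -3.367
vertex 4.793 -0.794 -2.11
vertex 2.955 -0.559 -4.185
endloop
endfacet
facet normal -0.090 0.706 -0.703
outer loop
vertex 2.955 -0.559 -4.185
vertex 3.864 1.122 -2.613
vertex 4.632 0.469 -3.367
endloop
endfacet
facet normal 0.787 0.482 0.384
outer loop
vertex 4.632 0.469 -3.367
vertex 4.025 -0.141 -1.355
vertex 4.793 -0.794 -2.11
endloop
endfacet
facet normal 0.787 0.483 0.384
outer loop
vertex 3.864 1.122 -2.613
vertex 4.025 -0.141 -1.355
vertex 4.632 0.469 -3.367
endloop
endfacet

endsolid


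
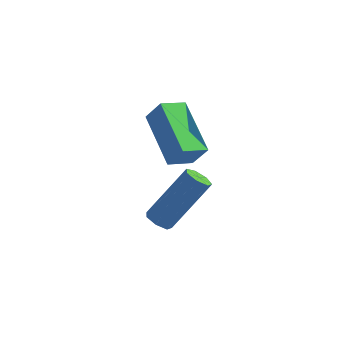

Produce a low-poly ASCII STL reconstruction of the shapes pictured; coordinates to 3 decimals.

solid 
facet normal -0.394 -0.472 -0.789
outer loop
vertex -2.652 -1.786 -1.267
vertex -3.086 -1.549 -1.192
vertex -2.697 -1.406 -1.472
endloop
endfacet
facet normal 0.913 -0.104 -0.394
outer loop
vertex -2.652 -1.786 -1.267
vertex -2.697 -1.406 -1.472
vertex -1.8 -0.768 0.437
endloop
endfacet
facet normal 0.913 -0.104 -0.394
outer loop
vertex -1.8 -0.768 0.437
vertex -2.697 -1.406 -1.472
vertex -1.845 -0.388 0.232
endloop
endfacet
facet normal 0.394 0.472 0.789
outer loop
vertex -1.8 -0.768 0.437
vertex -1.845 -0.388 0.232
vertex -2.234 -0.531 0.512
endloop
endfacet
facet normal -0.394 -0.472 -0.789
outer loop
vertex -2.697 -1.406 -1.472
vertex -3.086 -1.549 -1.192
vertex -3.035 -1.134 -1.466
endloop
endfacet
facet normal 0.488 0.620 -0.614
outer loop
vertex -2.697 -1.406 -1.472
vertex -3.035 -1.134 -1.466
vertex -1.845 -0.388 0.232
endloop
endfacet
facet normal 0.488 0.620 -0.614
outer loop
vertex -1.845 -0.388 0.232
vertex -3.035 -1.134 -1.466
vertex -2.183 -0.116 0.238
endloop
endfacet
facet normal 0.394 0.472 0.789
outer loop
vertex -1.845 -0.388 0.232
vertex -2.183 -0.116 0.238
vertex -2.234 -0.531 0.512
endloop
endfacet
facet normal -0.396 -0.472 -0.788
outer loop
vertex -3.035 -1.134 -1.466
vertex -3.086 -1.549 -1.192
vertex -3.411 -1.174 -1.253
endloop
endfacet
facet normal -0.304 0.877 -0.372
outer loop
vertex -3.035 -1.134 -1.466
vertex -3.411 -1.174 -1.253
vertex -2.183 -0.116 0.238
endloop
endfacet
facet normal -0.303 0.877 -0.373
outer loop
vertex -2.183 -0.116 0.238
vertex -3.411 -1.174 -1.253
vertex -2.559 -0.156 0.45
endloop
endfacet
facet normal 0.394 0.472 0.788
outer loop
vertex -2.183 -0.116 0.238
vertex -2.559 -0.156 0.45
vertex -2.234 -0.531 0.512
endloop
endfacet
facet normal -0.395 -0.470 -0.789
outer loop
vertex -3.411 -1.174 -1.253
vertex -3.086 -1.549 -1.192
vertex -3.542 -1.497 -0.995
endloop
endfacet
facet normal -0.868 0.473 0.151
outer loop
vertex -3.411 -1.174 -1.253
vertex -3.542 -1.497 -0.995
vertex -2.559 -0.156 0.45
endloop
endfacet
facet normal -0.867 0.475 0.150
outer loop
vertex -2.559 -0.156 0.45
vertex -3.542 -1.497 -0.995
vertex -2.691 -0.479 0.709
endloop
endfacet
facet normal 0.394 0.472 0.789
outer loop
vertex -2.559 -0.156 0.45
vertex -2.691 -0.479 0.709
vertex -2.234 -0.531 0.512
endloop
endfacet
facet normal -0.395 -0.471 -0.789
outer loop
vertex -3.542 -1.497 -0.995
vertex -3.086 -1.549 -1.192
vertex -3.33 -1.859 -0.885
endloop
endfacet
facet normal -0.778 -0.286 0.559
outer loop
vertex -3.542 -1.497 -0.995
vertex -3.33 -1.859 -0.885
vertex -2.691 -0.479 0.709
endloop
endfacet
facet normal -0.777 -0.287 0.560
outer loop
vertex -2.691 -0.479 0.709
vertex -3.33 -1.859 -0.885
vertex -2.478 -0.841 0.819
endloop
endfacet
facet normal 0.394 0.471 0.789
outer loop
vertex -2.691 -0.479 0.709
vertex -2.478 -0.841 0.819
vertex -2.234 -0.531 0.512
endloop
endfacet
facet normal -0.395 -0.471 -0.789
outer loop
vertex -3.33 -1.859 -0.885
vertex -3.086 -1.549 -1.192
vertex -2.934 -1.988 -1.006
endloop
endfacet
facet normal -0.103 -0.830 0.548
outer loop
vertex -3.33 -1.859 -0.885
vertex -2.934 -1.988 -1.006
vertex -2.478 -0.841 0.819
endloop
endfacet
facet normal -0.101 -0.831 0.547
outer loop
vertex -2.478 -0.841 0.819
vertex -2.934 -1.988 -1.006
vertex -2.082 -0.969 0.698
endloop
endfacet
facet normal 0.394 0.472 0.789
outer loop
vertex -2.478 -0.841 0.819
vertex -2.082 -0.969 0.698
vertex -2.234 -0.531 0.512
endloop
endfacet
facet normal -0.394 -0.471 -0.790
outer loop
vertex -2.934 -1.988 -1.006
vertex -3.086 -1.549 -1.192
vertex -2.652 -1.786 -1.267
endloop
endfacet
facet normal 0.651 -0.749 0.123
outer loop
vertex -2.934 -1.988 -1.006
vertex -2.652 -1.786 -1.267
vertex -2.082 -0.969 0.698
endloop
endfacet
facet normal 0.649 -0.750 0.124
outer loop
vertex -2.082 -0.969 0.698
vertex -2.652 -1.786 -1.267
vertex -1.8 -0.768 0.437
endloop
endfacet
facet normal 0.394 0.472 0.789
outer loop
vertex -2.082 -0.969 0.698
vertex -1.8 -0.768 0.437
vertex -2.234 -0.531 0.512
endloop
endfacet
facet normal -0.561 0.028 -0.827
outer loop
vertex -3.972 -0.755 2.859
vertex -3.535 0.02 2.589
vertex -2.57 -1.892 1.868
endloop
endfacet
facet normal -0.471 -0.833 0.290
outer loop
vertex -2.025 -1.92 2.671
vertex -3.972 -0.755 2.859
vertex -2.57 -1.892 1.868
endloop
endfacet
facet normal -0.561 0.029 -0.827
outer loop
vertex -2.57 -1.892 1.868
vertex -3.535 0.02 2.589
vertex -2.132 -1.117 1.598
endloop
endfacet
facet normal 0.681 -0.552 -0.481
outer loop
vertex -2.132 -1.117 1.598
vertex -2.025 -1.92 2.671
vertex -2.57 -1.892 1.868
endloop
endfacet
facet normal -0.681 0.552 0.481
outer loop
vertex -3.972 -0.755 2.859
vertex -2.99 -0.008 3.392
vertex -3.535 0.02 2.589
endloop
endfacet
facet normal -0.471 -0.833 0.290
outer loop
vertex -3.428 -0.783 3.662
vertex -3.972 -0.755 2.859
vertex -2.025 -1.92 2.671
endloop
endfacet
facet normal -0.681 0.552 0.481
outer loop
vertex -3.428 -0.783 3.662
vertex -2.99 -0.008 3.392
vertex -3.972 -0.755 2.859
endloop
endfacet
facet normal 0.470 0.833 -0.290
outer loop
vertex -3.535 0.02 2.589
vertex -2.99 -0.008 3.392
vertex -2.132 -1.117 1.598
endloop
endfacet
facet normal 0.681 -0.552 -0.481
outer loop
vertex -1.588 -1.145 2.401
vertex -2.025 -1.92 2.671
vertex -2.132 -1.117 1.598
endloop
endfacet
facet normal 0.471 0.833 -0.290
outer loop
vertex -2.132 -1.117 1.598
vertex -2.99 -0.008 3.392
vertex -1.588 -1.145 2.401
endloop
endfacet
facet normal 0.561 -0.028 0.827
outer loop
vertex -1.588 -1.145 2.401
vertex -3.428 -0.783 3.662
vertex -2.025 -1.92 2.671
endloop
endfacet
facet normal 0.561 -0.029 0.827
outer loop
vertex -2.99 -0.008 3.392
vertex -3.428 -0.783 3.662
vertex -1.588 -1.145 2.401
endloop
endfacet

endsolid
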